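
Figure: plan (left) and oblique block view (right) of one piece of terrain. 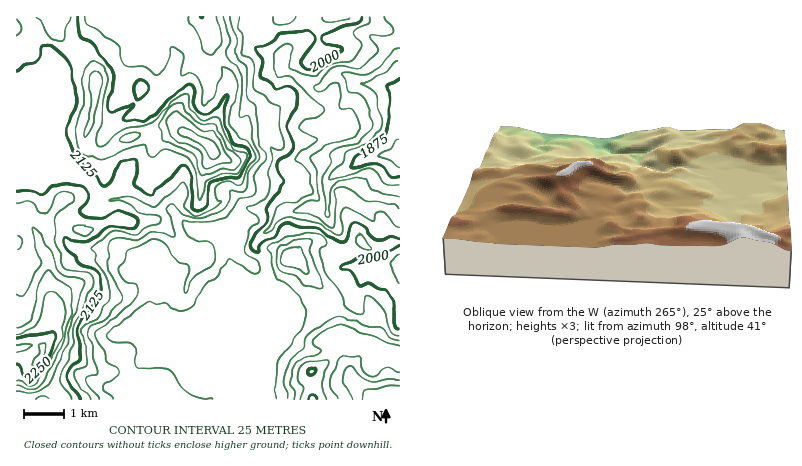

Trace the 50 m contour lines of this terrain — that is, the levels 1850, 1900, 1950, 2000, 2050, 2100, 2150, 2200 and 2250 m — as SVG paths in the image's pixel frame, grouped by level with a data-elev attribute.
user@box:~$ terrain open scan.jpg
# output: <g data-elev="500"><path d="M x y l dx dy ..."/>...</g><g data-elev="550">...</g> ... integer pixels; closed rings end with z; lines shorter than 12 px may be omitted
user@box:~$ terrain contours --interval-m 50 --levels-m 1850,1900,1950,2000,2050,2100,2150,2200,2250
<g data-elev="1850"><path d="M400 167l-22-11 2-2 10-5 6-9 4-1"/></g><g data-elev="1900"><path d="M400 185l-10 0-4-2-4-3-6-8-6-3-40 10-1-1 3-6 11-10 3-10 18-7 12-10 5-7 1-8-4-12-2-14-4-4-11-8 9-2 16-8 14-12"/></g><g data-elev="1950"><path d="M400 210l-9-6-25-3-16-11-8-3-4 1-2 5-1 29-1 4-6-1-14-9-17-2-4-2 1-2 13-8 12-2-1-30-7-10 1-4 18-11 24-8 4-4 2-5-1-8-5-9-2-2-10 1-3-2 1-20-2-5-6 0-10 9-6-2-2-4 18-18 8-1 14 1 7 0 15-14 3-6-9-10 0-2 18-1 4-1 1-2 0-4-7-7-1-5"/></g><g data-elev="2000"><path d="M400 329l-5-5-1-20-6-12-18-9-12 2-6-13-4-3-6-1-1-2 2-2 15-6 14 0 8-1 20-12"/><path d="M400 239l-8-3-10 4-6 0-14-14-8-3-4 3-4 16-4 2-8-4-16-12-18-1-14-4-4 3-7 10-14 8-3 8-5-1-2-3 5-15 8-7 3-6-1-12 8-10 10-16-6-12 0-6 2-5 8-5 4-6 1-6-5-10 0-8 9-18 1-6-2-8-6-5-4-1-10 1-14-9-1-4 1-12-6-14 14-6 14-9 16-3 8 1 6 5 1 4-13 18-1 4 5 6 8 0 24-14 4-4-2-3-16-3-3-4 1-4 18-8 16-5 4-3 1-4"/></g><g data-elev="2050"><path d="M113 400l-9-10-1-4 14-10 2-4-3-4-9-6-2-10-10-18 3-4 16-10 18-18 5-6 1-6-2-5-10-3-8-10 0-5 6-7 3-8 25-12 6 0 4 2 6 5 8 14 11 3 2 2 0 6-5 12 0 8 2 0 9-14 16-14 4-10-2-6-4-4-15-4-4-3-7-9-1-6 20 0 24-6 12-17 12-2 4-3 2-22 9-12 0-4-7-14-2-34-9-10 0-30-13-13 3-15-5-12-2-12"/><path d="M352 400l-1-6-8-12 1-11 4-4 4 1 8 9 10 5 20-3 10 1"/><path d="M400 340l-10-2-10-12-16 0-22-10-6 1-27 17-4 6-1 10-9 6-4 4-4 10-3 10 3 14 0 6"/><path d="M317 288l5 0 1-2-12-34 1-12-4-1-8 1-16 4-6 4-2 4 0 10 2 7 4 2 12 3 10 10z"/></g><g data-elev="2100"><path d="M90 400l-2-4-10-12-4-8 2-6 10-4 2-4-2-16-4-10 0-6 4-6 13-8 4-8 7-8 1-4-6-20-9-14 0-8-4-6 18-16 8-1 18 3 12-8 10-3 3-3-3-4-10 0-4-2-18-12-16-2 20-4 8 2 10 8 6 0 30-23 2 3 1 6-3 12 1 4 9 6 9 0 10-6 7-6 0-2-6-6 2-7 10-5 12 3 2-1 15-28-5-12-12-7-9-13 0-10 7-16 1-10 0-10-5-6-10-4 1 8-5 8-4 13-5 7-5 1-3-3 0-16-5-10-4-4-10 3-1-1 2-18-5-7-4-2-3 1-5 16-4 7-4 3-3 0-11-8-16 0-7-6-1-10-2-4-20-16-10-4-2-10"/><path d="M326 400l-4-16 7-20-1-2-2-2-20 2-5 4-3 12 6 10-4 12"/><path d="M187 16l2 6 11 16 4 13 2 3 4 1 8-7 4-8-1-10-6-14"/></g><g data-elev="2150"><path d="M36 400l6-3 6 3"/><path d="M71 400l-1-6-9-10 0-8 8-16 0-8 4-8 1-19 10-17 3-12 6-8 1-6-1-6-3-3-22-3-4-2-9-28 0-24 5-5 11-9 3-6-6-4-9 2-4 4-6 12-7 5-4-2-5-9-3-4-6 0-8 4"/><path d="M82 236l9-2 2-4 0-2-11-3-8 1-1 2 1 4z"/><path d="M199 200l1-1 5-15 3-4 14-6 16-1 4-5 4-10-1-5-10-3-5-6-12-25-2-2-12 3-6-2-8-10-2-12-2-2-16 9-18 20-6 2-22 4-6 5-12 11-6 2-3-3 0-6 5-16 0-14 5-30-2-6-5-7-6-4-4 0-4 7-4 10 2 24-9 26 1 14 4 9 4 4 18 5 20-9 22-7 2 2 2 8 4 3 14-7 18 5 6 3 4 7z"/><path d="M16 36l4-4 2-4-6-9"/><path d="M36 16l13 20 11 5 4-3 1-8 5-14"/></g><g data-elev="2200"><path d="M16 386l12 4 4 0 8-4 5-6 20-42 2-12 5-20 0-12-2-7-14-7-6-9-4 0-8 17-6 29-8 8-8 3"/><path d="M205 168l3 1 12-6 10-1 1-2-17-28-14-3-22-17-4 0-7 10 3 14 6 4 14 6 8 4 4 5 1 11z"/></g><g data-elev="2250"><path d="M16 364l4 2 6 12 4 1 2-1 17-22 7-20-2-4-2 0-36 6"/></g>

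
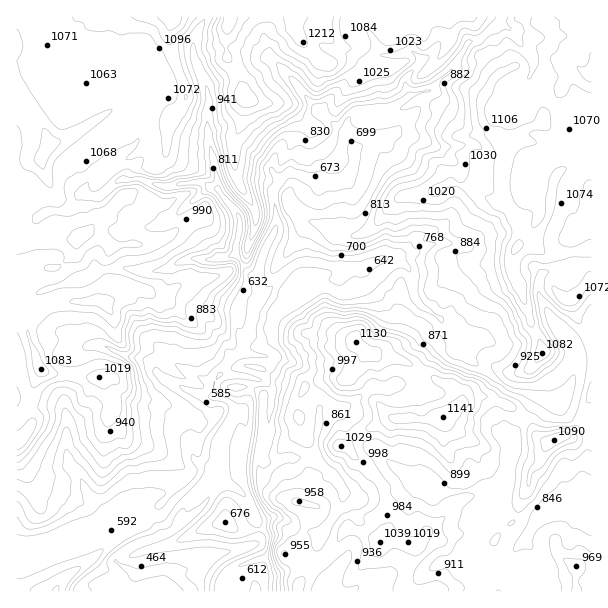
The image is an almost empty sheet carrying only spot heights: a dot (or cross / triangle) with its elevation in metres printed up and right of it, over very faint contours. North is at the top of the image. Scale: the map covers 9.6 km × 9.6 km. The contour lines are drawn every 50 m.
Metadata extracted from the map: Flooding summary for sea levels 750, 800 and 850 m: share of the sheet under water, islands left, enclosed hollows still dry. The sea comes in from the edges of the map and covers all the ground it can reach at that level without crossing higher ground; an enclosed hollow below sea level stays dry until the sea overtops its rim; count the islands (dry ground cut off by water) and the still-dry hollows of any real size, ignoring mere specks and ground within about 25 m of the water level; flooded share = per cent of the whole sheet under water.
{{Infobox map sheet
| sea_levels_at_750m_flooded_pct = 21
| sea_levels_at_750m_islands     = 0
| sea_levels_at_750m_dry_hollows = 0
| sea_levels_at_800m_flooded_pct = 26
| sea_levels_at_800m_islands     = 0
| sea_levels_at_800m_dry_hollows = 0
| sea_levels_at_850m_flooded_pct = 33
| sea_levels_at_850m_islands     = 0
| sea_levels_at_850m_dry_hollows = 0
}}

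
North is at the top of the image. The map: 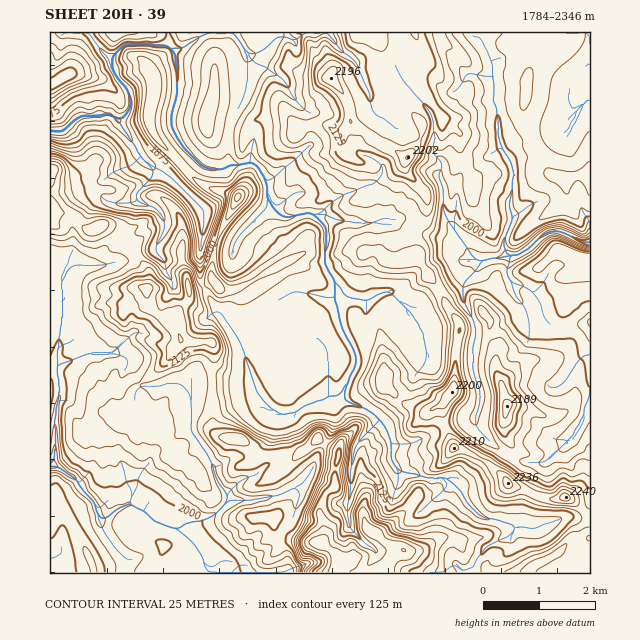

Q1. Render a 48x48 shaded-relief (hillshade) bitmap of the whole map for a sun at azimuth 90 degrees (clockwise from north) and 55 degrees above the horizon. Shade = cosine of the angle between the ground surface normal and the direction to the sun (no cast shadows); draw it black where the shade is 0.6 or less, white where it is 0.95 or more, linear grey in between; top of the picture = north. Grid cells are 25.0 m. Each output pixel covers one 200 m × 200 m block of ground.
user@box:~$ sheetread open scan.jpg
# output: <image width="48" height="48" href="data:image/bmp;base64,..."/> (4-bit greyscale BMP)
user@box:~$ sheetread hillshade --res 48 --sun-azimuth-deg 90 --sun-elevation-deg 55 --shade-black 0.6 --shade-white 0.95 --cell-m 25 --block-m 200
<image width="48" height="48" href="data:image/bmp;base64,Qk32BAAAAAAAAHYAAAAoAAAAMAAAADAAAAABAAQAAAAAAIAEAAATCwAAEwsAABAAAAAAAAAAAAAAABEREQAiIiIAMzMzAERERABVVVUAZmZmAHd3dwCIiIgAmZmZAKqqqgC7u7sAzMzMAN3d3QDu7u4A////AJl5zKiJqpmZhmiSACe7mcu83LmJdnqqmZh6y6mIqqmYdleAAjesuIve66uqlmaKqZiLyoiJqqmGZmhgBbuqh5rM27zLqIZGmZmsuImaqZh1V4iCA72UfMqIq7u8uZhkaKq8p4qpmZdlV4qnAZ2EvMyXi7u6mZmXZqq8mJmZmHeGV4mpAL1l7Zq5m8qImYiHeKvKeamZh3erh4iJII6V75WcqqdWiHd53ry2eamYd2m5VpqqUC3X37V7u4YyfMtnvMtliqmHd4uneHm7kQ3pzsh5qXU0rcp3mSNXmpiHeKuVaambtQz73bdleXV6zLqYdwJ5mYiIirpmiJqIqBr93aZlNqvMuru5dwJ5mYiZmqdGm8p1R2j+zJZlN824i8u6hwJ5mZmauoVovMqFA5We22R4e8t0nMu6mBR4iJmau4ebzLqZdoZL2UJYrdpSncu7ukV3iaqaupity6mZmZiJhVVXruthjtu6vIdniZmqqpitypmaqqmGVYl1W+1hjuypq4dniYmqqpi9ypmaqql0R7uGJ/5jvtupq4d4iZiJqpi9ypmZqqqUKM24NNxFvcuqq4iIiZhVnLit2pmZqqqmJ825RMtYu7u7u5mZmYdTa7i/2pmaqpqoWMypRMtou6qrvJmZiHVWaKrf2ZmaqqqYebupU7x4zLmau5mYdnhmasvOqZmqqqqYiaqpUr2KzKmau5mHVIl3jO3LmZqqqrqJmaqYRLuM3KmZvJl1VXiKm97ZmaqqqrqJmaqXSredy5iJq5llZmetuM6pqqqqqrqZmZmGfLisuph5qpllZlatxsyLqqu6qrmJmZdnzbmaqYeJmpmHd1aclcqthXq6q7h4iIh67rmJlnmYmZmYiHerideelVaKvJVoiJmt7bqZlUeZmJmIiIvaW/htp2Z4rZRompmu7KqbuWFpqpl4qpvcWfk7uHd3naRomZm926h6mchb3LqIvLvdifsI2oh3i6aImZms24aMp73HVrqpm7m8i/sCzamYiYd4mYiM6mesx2mXm8zMu7mHjekAjtp3iXZ5mZh86njNuHeJqu3Mu8ppzZMgXvuId4d4mYh86XnNuIiJme7Lu8yppzaVOup4h3eIiIeuyHnMuHiJmf7LzcupZIunWLh3dmd4mGnup5q8uGiZmcypzuyWOLmZiGaHZlWKp0ruqJu7p3mqmIhmrdpTm4eZeGZ4hlaad4neuazLl4qqh3ZGrMYXyVaqeHVYqFWZmqmsubzbiJq6h6hGm4E7x0e7d4ZXmGWKuqibu83biKu6mMy5mVBNtke7hmZomHSLqZibq83aeKu6mcypmIIsx0aspkWJhmScqYmqvMzJeKu6qdyqmqMr2UacuEWYVUa7mJqr26zJeKu6qru8zYJL6VWbuWaGIVvKiamszLvJeKu6qXnO60N82VabuXZWIGvZeamrzcu5eJu6qni+6TWcyFabuoVWMnq3eZms3Ly5iJqqqpm9t4iqqGaLuZdmM5lWiqms3MyoiZmqq6qpV6qrl5iJmJl1ZmMomqm8zMuYiZqqqg=="/>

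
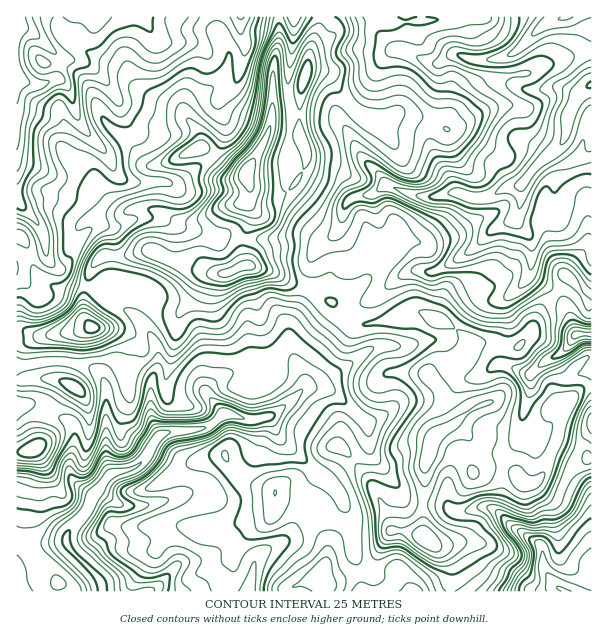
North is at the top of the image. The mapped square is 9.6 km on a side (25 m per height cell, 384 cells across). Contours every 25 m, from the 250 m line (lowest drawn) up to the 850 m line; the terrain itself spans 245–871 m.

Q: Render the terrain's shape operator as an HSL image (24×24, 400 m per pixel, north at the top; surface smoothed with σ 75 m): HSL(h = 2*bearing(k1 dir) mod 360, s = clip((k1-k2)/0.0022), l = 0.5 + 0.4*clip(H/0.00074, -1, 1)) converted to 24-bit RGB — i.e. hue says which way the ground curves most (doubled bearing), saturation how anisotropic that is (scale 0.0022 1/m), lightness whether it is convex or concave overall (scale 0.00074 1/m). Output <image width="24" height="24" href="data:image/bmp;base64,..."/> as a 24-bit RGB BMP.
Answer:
<image width="24" height="24" href="data:image/bmp;base64,Qk32BgAAAAAAADYAAAAoAAAAGAAAABgAAAABABgAAAAAAMAGAAATCwAAEwsAAAAAAAAAAAAAeoGMocGxmK7ROQ06tH5LfZs0H4M9rYaRnZCHN1qTc7vKyKvXzrTWiIa8f2SueYakaTNvkKhEnKN6raB/m3o9H21CVhoteL2TcqN0YMJZPgopj0aip8nOs7TKOzmXaZRJhZNvml1UKWU4bIFXtqRxm1V+kzaBjUAoezJcy+/WZ5O2u4u42evyIgWp0r1eWXlrqqJyfW8zCktr5cfqgqHGnIa3jX+wlJ60f3ulqmyquoNyOnRYa6dinGWNNyJm69f0stTwoNXTlXm9tt69SgIJMQIFatYyPmpnl4p2w4qcFrKSGJ5SjC8YeIQejpREjHlscl9shmJ8xLGfYHyff5uKZExyYTV/iM1wlGk+g28yd10dPSMGjRtwtdi/pdfTMWqUdmUtbONKqRAqADMiSfrx89D7x3fLZ4BZdVBYZbmlpcPIoIW4hVR5ZzdmneDAnEWXu15NhbY/uWm8o6bYeJ/O5c7mRp6zsjCD2Nrznd2YRAT5RhCTY8AAADMg7szVr5LcrbrXYZaMVo1ihUFat0F+d7mbPKGDkTx1ebp41IqCTKKYm5h2XZyRhmJ93oB8XozVyJW77bbcWRfDKADb9OrXBistGDMAHTMA6MZ1oH7Wqz+4pFWZdqqtzMWwNDBjbYSql4u33668WaKii5NzVoRufV5717yeKo5ujY4zdzAktpo2BEC86uDHSwSa1drx0/T4FjMAUjwAES4HNJpBeJ6buGtXcycuI2Ita4RIoptWxoS5yX7EWLFxO0SlwpOPuCd8en3SaoXV1/TqRxJ20tihGhN8vdKNZic4V1DUtsLYwKnOMpaTX3A7bzZ10b/OiXepUJOSgb56QoRNTKhv68/PEBtYy7uf4nzGlKApUmEUTjUIS1MdkahfazWj07RiPVZiYIRaYYNYk5R1jVqOd2OCTYk/NphMn4/CdoG9vI2qrnmNTntEqFIbC1gLAHUp9sTjuK7p17z32LbrsujoMcTMaDWP4cu0YEOFfqhrTn59faBmXUpugGRxsaeQRa5MU2UjRGMsd4E2cryDlpXSiYDV7tLiKMCFFzMAP8lZKyqA9tXd24bjmSd+VUmSwJWPrFWkrb6IPVJnpZ1cSDlVg6GLhrqga4a0pJHPk5TJu9veZrqcSmI7STd65sjFzDGmxH/lnU1BMHRy8dYwcD4viGt2e15XXD00rmhazJZzXWU9SGIuXtbGfb3BnoScl3ljNnpSk72guW2wolB6kFthIWU0kF4t0UV0kOC/d7tpXCFqJX+w56KypzyVqUKCg9PblL7TubPr59X2xNzySIOeTk99lXyVl32DsGpmVlsZL2IQJYpSv5XBuJ+9Dx5J4O/ct0y9mtqqRRdrKJ9msuF+fFLS3eLuaVyunmpcUk44v7MsjHAqjlpmO2haY1KFm4d+mHuLjIi9ysTXPJevIGQ3pIJ4OSNzgbNAyFtdexNZULqcrZGPOnGEW683j6MxSme6u1vVxVaGuMNmrty7RU5tZJRhGVRnrLXSnJzKqczdqY7KooPBtmnRKnNcuFtuWnxcpbRuXi+fhrOljIZzYaCCU6+evalYXToxLC4b0k9P7dq2S6SmxnWuc594IGFKFloGg5EGMx0AIi8EKhoJSWMTYZwoVj7Ajmmhp7OTUTF+lFVDdatwbK2NdSta1VRiujlYIoZfP5La9trVPUyNnVmZvsSLbYW/uSfUjhl12/DmgkOxUsOZgpO8s2d6CkwzvXmfnZWASDV6uta+ibiuWhk8ZLx4U4ZjQ0XN8tHyDnB4zklm/7GsNW6Pi9mjn1KTZh5rotS5qoiLmkiruMahP3tpZ5idsVt5FU86t4xfLFaIvsVxbBtkluKZUVGxkHCHgluTg9duQSlOGSox/+jMGIe9eGE/ZyxikcbLkZG4eW+YfJa4zLbJsIK/RUZtqryOLl5qyrVXN4Kgx9itXhWGv+KnaTJjcqGjk7urq3toPmBqGyBX//nMxAe2gX49Q7iPUaKmoHyhkrCzXHCZrqqPqGmncmW+wm5muFGoI4ZcfiYwIoYXRdRykTdairqTWZ6goHaeqHeJsHKMBxIs//jMEACj7JvIlc28NFRfY414rbCMN0Bsp7mHilmvtmTP0oe7tFiAQHZ5fczYqTGAUbBeX4ecub+hUlBnVmJAmlhFprJvBxQu//7MAxJ589XFjIg4dkp1Tl43gFUxh5M2NCALhY4bDDsJULQ+vpe/oIHAcTBjlcaQfpiXT3Nyop1Yg0qCc4SagIqirMifHRVXt+9pDhVy3rSI1a+6RTypjnu9jYrArIPPlaXXubTWn5zIGmdLSngtpWiH"/>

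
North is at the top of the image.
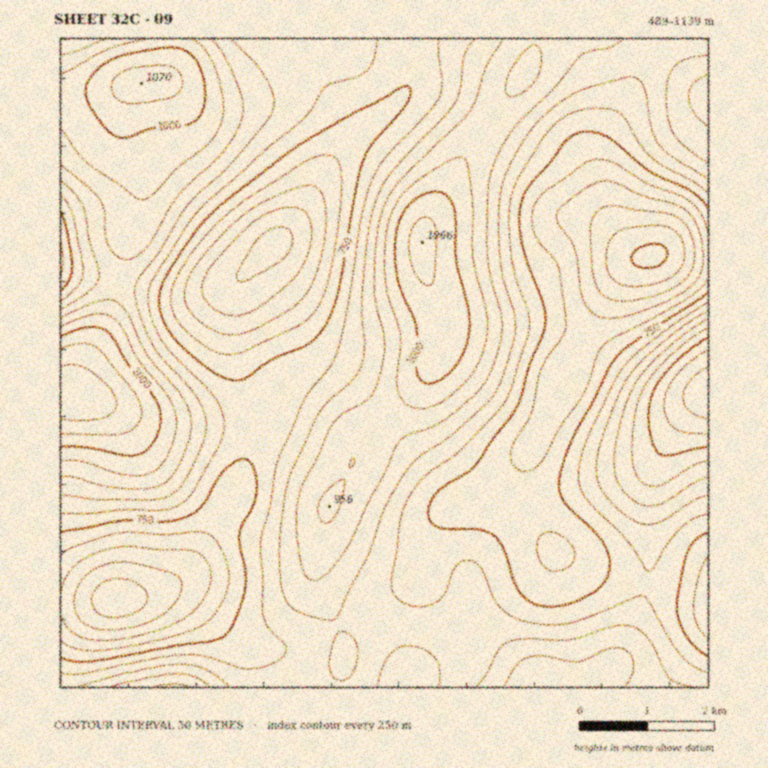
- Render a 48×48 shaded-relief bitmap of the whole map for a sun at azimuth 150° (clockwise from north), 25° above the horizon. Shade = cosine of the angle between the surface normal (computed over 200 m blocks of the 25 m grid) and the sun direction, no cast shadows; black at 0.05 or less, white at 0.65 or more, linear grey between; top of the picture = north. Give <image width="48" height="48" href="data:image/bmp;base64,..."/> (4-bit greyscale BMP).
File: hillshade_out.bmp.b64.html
<image width="48" height="48" href="data:image/bmp;base64,Qk32BAAAAAAAAHYAAAAoAAAAMAAAADAAAAABAAQAAAAAAIAEAAATCwAAEwsAABAAAAAAAAAAAAAAABEREQAiIiIAMzMzAERERABVVVUAZmZmAHd3dwCIiIgAmZmZAKqqqgC7u7sAzMzMAN3d3QDu7u4A////AEMhERIkV3iIiJmru7qZiHdmeJmZqrqYdlQhEREjVniIiImau7upmIdmZ4iImqqph1QyEREjRniJmIiaq7uqmYh2ZmZ3eJqZh3VCEREjRniZqZmZqrqqmZh2VVVVZ4mZmIdkMyM0VneJqqqZmqqZmZmHZVVVVniaqamHZVVVVWeJq7uqqZmIiZmIdmVVVnmru8y6mId2ZmZ4mru7qpmIiZmZh3ZmZ4mrzN3cu6mYdmd3iavLuqmYiJmpmId3d4m7zN7u3Mu6iHd3iKvMy7qYiJmqqYiHeJq7zd7u3czLqYh3eJvMy7qYiImqqZmIiJq8zd7u7d3cuoh3eJvMzLqYh3iaqqmZmavMzd7v7u7tyod2d5q8zLuph3iaqqqqqrzd3d3v/+7uyodmZ4q8zMu6mIiZqqqqq7ze7t3u///+25dmZnmrzdzLqZmZmaqqqrzu7szd7v/+3Kl2Vmibzd3cy6qZmIiZmqze7szM3e7u7cqHZWeKvN3d3Lqph3d4iZvN7t3MzN3u7cuXZWaJq83d3cuph2Znd4m97u3czM3d3cuXZWZ4q7zd3dzLmGVWZ3ms3u7dzMzNzMuYdmZ4mrzN3t3cuXVVVnib3d3dzMzLu7qYdmVniavN7u7tynVERWeKvMzMu7qqqqqph2VWeJvN7u7u24ZDNFZ5q6qqqZmZmZmZmGZWZ4q83u7u25dUMzRXiYiJiIiIiIiJmHZmZ3ir3e7u3LhkMiI0ZneIiId3d3d3iHd3dmeKzd3e7cqGQxESNFaJmYh3d2Zmd3d3d2aJvN3e7tuXUyAAEzV4mZiHd2VVVmZ3h3d5q8zd3duoZCEAARNXmqmYd2VUVVZniIiJq7zMzMuoZTEAAAE2iqqph3ZVVVVWeIiZqru7u7uoZTIAAAE1isy6mIdlVVVVZ4maqqqqqqupdUMQABNHm97cuph2ZlVVVniaqqqqqqu6hlQhADVorO/+3LmHZlVVVniaqqu6qqu7qHZDIlaJve//7suYZlVVVWeau7u7qZq7uph1RGeJrN///+26h2VURFeau7zLqZmrzMuoZmZ4m87///7cqHZUREaKu8zMupmrzN3Kh3d4mr3v///+yodVQzV5q8zMy6q7zN3cqJiJmrzv////7KhlQzNXmrzN3MvMzM3tuqqqqrze////7bl2QzNGirzd7d3MzM3dy7u6qrve7//+7cqGVDNFebze7d3dzMzd3LqqqqvN7u7u7cuXZUNFeazd7dzMy7vMy6qqqqu83u7u7tyodUREaJvd3czMu6q7u6maq7u8zd3d3dy6h1REVorN7dzLupmaqpmau7u8zMzMzdzLqHVERXm97u3MupiJqpmavMzMzLu7vMzMupdVRWis7u7cupiImZmZq7u7u7qqqru8y6l2Zmeb3u7cy5h4iXd3iaqru6qqqqq7zLqYd2eJvd3cy6l3d1VVZ3iZqqmZqqq7u7qYh3Z4m8zMzLl2ZkQzNFZ4mZmZmqq7u7qYh3Zniru7u7qHZUMyI0RXiJiJmaq7u6qYh3Zmiau7u7qXZQ=="/>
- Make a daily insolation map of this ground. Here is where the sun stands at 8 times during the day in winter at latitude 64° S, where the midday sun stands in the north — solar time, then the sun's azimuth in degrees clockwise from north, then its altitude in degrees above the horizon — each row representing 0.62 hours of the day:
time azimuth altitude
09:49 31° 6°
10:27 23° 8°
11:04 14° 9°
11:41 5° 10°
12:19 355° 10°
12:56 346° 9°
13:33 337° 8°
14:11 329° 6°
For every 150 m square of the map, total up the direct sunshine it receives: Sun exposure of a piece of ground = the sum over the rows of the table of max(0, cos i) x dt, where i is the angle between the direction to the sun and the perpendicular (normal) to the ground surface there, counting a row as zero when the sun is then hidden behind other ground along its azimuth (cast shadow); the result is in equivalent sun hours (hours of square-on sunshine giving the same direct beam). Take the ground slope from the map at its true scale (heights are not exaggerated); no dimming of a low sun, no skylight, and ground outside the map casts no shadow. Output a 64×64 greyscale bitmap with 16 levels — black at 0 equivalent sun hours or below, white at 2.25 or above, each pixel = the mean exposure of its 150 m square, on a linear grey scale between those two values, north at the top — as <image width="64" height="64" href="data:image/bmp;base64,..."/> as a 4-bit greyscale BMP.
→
<image width="64" height="64" href="data:image/bmp;base64,Qk12CAAAAAAAAHYAAAAoAAAAQAAAAEAAAAABAAQAAAAAAAAIAAATCwAAEwsAABAAAAAAAAAAAAAAABEREQAiIiIAMzMzAERERABVVVUAZmZmAHd3dwCIiIgAmZmZAKqqqgC7u7sAzMzMAN3d3QDu7u4A////AMze7//u7ty6mYd3ZVQzM0REREVmd3d3dmVURDM0VnmrvN7/////7cuph3dmVUREQzMzRVZnd3eHd2ZVRERWeKu83v/////ty5h3ZmZVVURDMiM0VWZniJmYh3ZlVWZ4mrze/////+3Kh2ZVVVVVVUMyIzRFVWeJqqqZiHd3d4mavN7////+3LmGVURERFVlVDMzNERVZ5q7u6qpmYiIiJqavO7u7dy6mHZUMyIzRWZVRERFVFVnmru7uqqqmIiIiXZlRFZ4mZmHdlQyIiJFVmVVVmVVVWeau7uqqqqYd3d3QxAAACRWZ3dmZUMhEjRVZmZmZmVWZ4mqqqqqqYd2VVUhAAAAATRFZmZlQzIiI0RVZmd2ZVZneImZiImYdlVERBAAAAAAEjRFVWVUMyIjNERWZmZlVmZ3eId3d3dlVERDAAAAAAABIjREVURDMyMzNEVWZVVWZmZ3dndmZlVERDMAAAAAAAASIjNEREQzMiMzRFVVZmZmZmZmZlVVVERDMgAAAAAAAAESIzREREMyIzNERVZnd3ZmZlVUREREREMyAAAAAAAAABEjRFVUQzIjM0RVZ3iIdmVVREMzMzMzMiEAAAAAAAAAETRVVVRDMiMzRFVniIh3ZUQzMiIiIhIREQAAAAAAAAASRWZlVEMzMzNEVWeIiHZUQyIhERERABAAAAAAAAAAABNWd2ZVRDMzMzNFVmd3ZVRDIhEREQAAAAAAAAAAAAABI1Z3ZlVVRDMyMzRFVVVVVEMiERERAAAAAAAAAAAAAAEjRWZmZmZVQyIiIzMzREVVRDMiEREQAAAAAAAAAAAAEiM0RVZnd2VDIiIiIiIjRFVVRDMiIhEAAAAAAAAAAAESIiM0Vnd3ZUMyIiERESNEVmZVVEMzIhEAAAAAAAABEiIiIjRWd4d2VDMyIRERIjRVZmZlVEQzIQAAAAAAARIiIiIiNFZ3d2ZVRDIhEREiM0VWZmZlVUQyEAAAAAABIiMiIiNFZ3d3ZmVUQyERERIjNEVmd2ZlVDIQAAAAAAEiMzMzNEVmd3d2ZmVDEQARERIjNGaId2ZUMhAAAAAAEjNEREREVWZnd3d3ZUIRABERERI0V4iHdlVDEAAAAAEjRFVmZlVVVWd4iIh1QhAAAREREjRniZh3ZUMhABEiM0Vmd3d3ZlRFVniZmHZCEAAAARESNFeJmYd2VDMhREVWd4iZmYh2VERWeJmYdkMhAAERESM0VniZiId2VURmd4iZqqqqmYdlRFZ3iIh2VDIRERESIzRFZ4iZmZh3ZoiImZq7u7qpiHZVVmd3d2ZVQyEREiIzMzRWeJqruqmImYiJmru7uqmYh3dmZ2ZmZmVUMiIiIzMyIzVnmrzMy6qpmIiZq7uqqZmZiId3ZlVVZlVDMyMzMiIiNGeazN3dy7qZiImaqqmZmaqpmIdmVVVVVVRDMzMzIiI0Z5rN3u7c3LqYiJmZmZmZmqqpmHZURERFVERERDMyI0Voms3e7u7ty6mYiIiIiJmZqqqYdlRDM0RERERVVEREVnirzN7////typiHd3d4iImZmZh2ZUMzM0RVVVZmVVVXiavM3v///+3Kl2VVVmZmd4iIiHdlQzIjNFVmZ3d2ZWeJms3e///ty6l2VEREVVVWZ3d3dmVUMyM0VmZ3d3ZlZmeJq87//rqZhlQyIjMzNEVmd2d2ZlQzM0VWZ3d3dmVWVnd3ic3ch2VUMhERIiIjRFZnZmZmVUMzRWZmZndmVVVVVVVVaKlVQzIRERERERI0RWZmZmZVRERFVmZmZmZmVURDMzIkZkQzIhERERERESNEVWVmZmVUREVVVVVmZ3ZlQyIRAAEkMzMzIhEREQAAESI0RWZmZVVVVVVVVWZ3d3VCEQAAAAMzRERDIhERAAAAABI0VmZmZmVVVERVVmZ3ZDIQAAAAATNEVUQyIREAAAAAASNWZmd3d2VVRFVVVVVUMhAAAAAAIzRFRDMhEQAAAAAAE0Vmd4iIdmVVVURERDMhEAAAAAASIzREMiEQAAAAAAASNWZ4mamYdlVUQzIiIiEQAAAAAAESIjMyIRAAAAAAABI1Zniaqqh2VUQyIREREQAAAAAAABESIzMhEAAAAAAAEjRWeJq6qXZUQyIREREQAAAAAAAAERIjMzIRAAAAAAARJFZ4mqqpdlQzIhERERAAAAAAABESIjNEMhEREREAABEjVniaqph2VDIiISIhEAAAAAAAIiMzNEQzIRERERAAARJGeJqqmYZUMiIiIiEQABEAAAEzMzM0QzMiEREREQAAEkV4maqph2UyIiIiIREREREREjRDMzMyIiIiIiEREQESNGeJmqqYdUMhERERERIjMyIjMzMyIhERIiMzMiIRERIjRniaqpmGQyEREAAREjNDMzMzMyIREREiNEREMzMiIiI0V4mZmYZTIRAAAAESNERDM0MzIhEREiNFVVVUREMyIiNFZ4iIdlQhEAAAARI0REREVUQzMiIjNFVmZlVVRDIiIjRWZmdmZTIREAABEjRFVVV3ZmVVVERVZndmZlVUMyIiM0RVVWZlVDIhERESI0Vmd5mYiIh3dmZ3d3ZlVUQzIiM0RERFVmZlQzIiIRIjVniJqru7uqmYiIiHdmVUQzMzNEREREVmd3ZUQzMiIiNWiZq8zN3czLqpmYh3ZVRDMzNERUREVmd3dmVEQzIiNFaJq8zd7u7d3MuqmId2VUMzM0RVVFVmd3d3ZlVEMzM0Vomr"/>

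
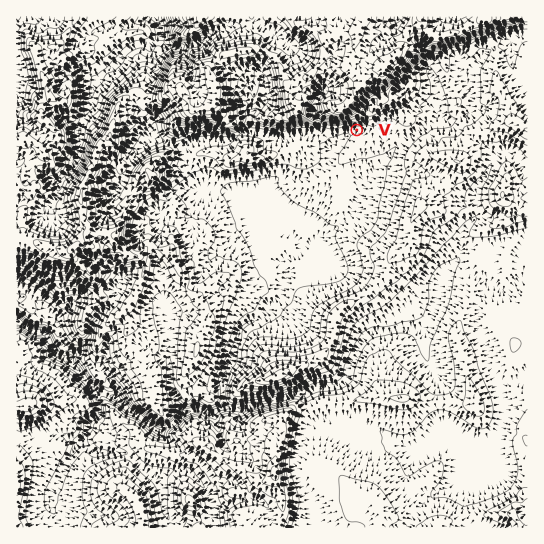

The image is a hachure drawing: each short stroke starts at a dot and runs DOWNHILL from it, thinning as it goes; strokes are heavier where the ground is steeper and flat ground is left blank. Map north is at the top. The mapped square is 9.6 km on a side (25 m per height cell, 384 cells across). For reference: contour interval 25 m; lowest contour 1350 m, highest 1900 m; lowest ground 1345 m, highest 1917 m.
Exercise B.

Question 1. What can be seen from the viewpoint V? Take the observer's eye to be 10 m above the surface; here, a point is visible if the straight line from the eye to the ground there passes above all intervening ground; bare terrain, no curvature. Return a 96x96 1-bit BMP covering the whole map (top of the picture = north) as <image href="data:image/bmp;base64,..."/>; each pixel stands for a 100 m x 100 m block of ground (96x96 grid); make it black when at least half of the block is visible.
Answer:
<image width="96" height="96" href="data:image/bmp;base64,Qk2+BAAAAAAAAD4AAAAoAAAAYAAAAGAAAAABAAEAAAAAAIAEAAATCwAAEwsAAAIAAAAAAAAA////AAAAAAAAAAAAAAAAAAAAAAAAAAAAAAAAAAAAAAAAAAAAAAAAAAAAAAAAAAEAAAAAAAAAAAAAAAEAAAAAAAAAAAAAAAMAAAAAAAAAAAAAAAcAAAAAAAAAAAAAAAQAAAAAAAAAAAAAAAAAAAAAAAAAAAAAAAAAAAAAAAAAAAAAAAAAAACAAAAAAAAAAAAAAAAAAAAAAAAAAAAAAAAAAAAAAAAAAAAAAAAAAAAAAAAAAAAAAAAAAAAAAAAAAAAAGAAAAAAAAAAAAAAAeAAAAAAAAAAAAAAB+AAAAAAAAAAAAAAB+AAAAAAAAAAAAAAA+AAAAAAAAAAAAAAAAAAAAAAAAAAAAAAAAAAAAAAAAAAAAAAAAAAAAAAAAAAAAAAAAAAAAAAAAAAAAAAAHAAAAAAAAAAAAAAAPAAAAAAAAAAAAAAAPAAAAAAAAAAAAAAAHHgAAAAAAAAAAAAAHD+AAAAAAAAAAAAADAfwAAAAAAAAAAAADgP+AAAAAAAAAAAADgP/AAAAAAAAAAAAPgf/wAAAAAAAAAAAPh//4AAAAAAAAAAAPx//wAAAAAAAAAAAPx//gAAAAAAAAAAADx//AAAAAAAAAAAAHw/+AAAAAAAAAAAAP4P+AAAAAAAAAAAAH4H/4AAAAAAAAAAAH8B/+AAAAAAAAAAAH/j//AAAAAAAAAAAP/z//wAAAAAAAAAAf/wf/8AAAAAAAAAA///f/+AAAAAAAAAA/H/f/+AAAAAAAAAB///P//AAAAAAAAAB///P+EAAAAAABAAD///P+AAAAAAAAAAD////8AAAAAAAAAGH//+f8AAAAAAAAAeH///P8H4AAAAAEB//////4H8AAAAAGB7n///78/+AAAAADB/H////P/+AAAAADh/Pv///j//AAAAAB5/Pv//+R//AAAAAB5/f/z/AI//AAAAADw8D/geAGf/gAAAADw8DwAGAHf/gAAAADAYHAACAH//wAAAACAAGAAAAH//wAAAACAAAAAAAH//wAAAACAAAAAAAP//wAAAAAAAAAAAHP//+AAAABAAAAAAD/7//AAAAAgBAAAAA/x/8AAAAAwAAAAAA/4/IAAAAAwAAAA8D/8fgAAAAAYAAAA/v78P/wAAAATAAAB///+H/gAAAADgAAB8P/+D/4AAAAHwAAB+P/+A/+AEAAHACAL9A/+AfuAMAACAAAcBgH+AGf88AAAAAAMA+H+AAP/wAAAAAAAAfP+AAB/gAAAAAAAAGD+AAAfgAAAAAAAAEA5gAAPgAAAAAAAAAAYIAAHAAAAAAAAAAAMAAAPAAAAAAAAAAAHAAAGAAAAAAAAAAABgAAEAAAAAAAAAAABwAAAAAAAAAAAAAABgAAAAAAAAAAAAAAAAAAAAAAAAAAAAAAAAAAAAAAAAAAAAAAAAAAAAAAAAAAAAAAAAAAAAAAAAAAAAAAAAAAAAAAAAAAAAAAAAAAAAAAAAAAAAAAAAAAAAAAAAAAAAAAAAAAAAAAAAAAAAAAAAAAAAAAAAAAAAAAAAAAAAAAAAAAAAAAAAAAAA="/>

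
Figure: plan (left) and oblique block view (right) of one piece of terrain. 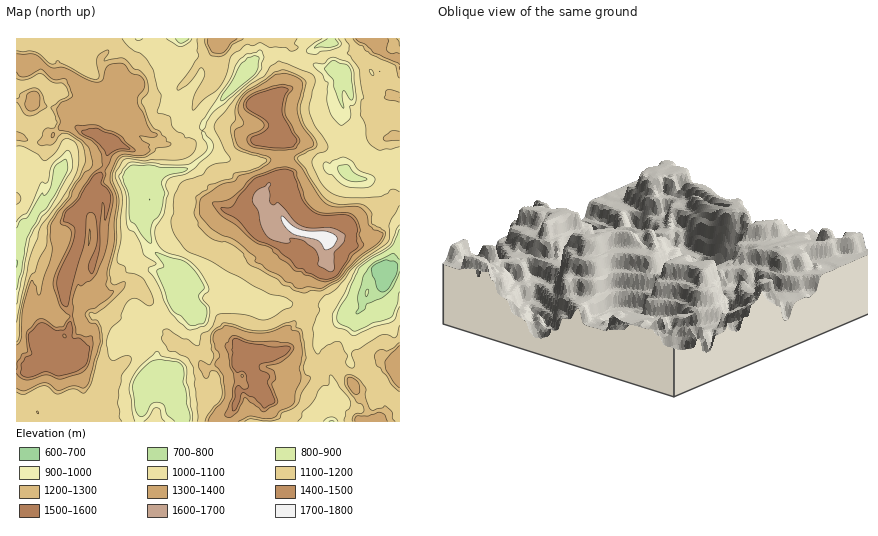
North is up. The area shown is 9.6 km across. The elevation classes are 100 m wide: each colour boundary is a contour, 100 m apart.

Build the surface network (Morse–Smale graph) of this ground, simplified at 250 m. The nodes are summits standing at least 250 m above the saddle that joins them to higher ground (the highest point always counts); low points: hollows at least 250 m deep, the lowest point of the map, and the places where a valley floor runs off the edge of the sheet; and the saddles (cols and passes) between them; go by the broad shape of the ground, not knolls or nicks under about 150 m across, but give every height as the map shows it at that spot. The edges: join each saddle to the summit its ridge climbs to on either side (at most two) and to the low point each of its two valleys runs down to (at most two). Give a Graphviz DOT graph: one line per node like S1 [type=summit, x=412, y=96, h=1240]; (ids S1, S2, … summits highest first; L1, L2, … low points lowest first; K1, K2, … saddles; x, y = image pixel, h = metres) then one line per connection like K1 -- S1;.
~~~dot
graph terrain {
  S1 [type=summit, x=310, y=234, h=1705];
  S2 [type=summit, x=58, y=358, h=1535];
  S3 [type=summit, x=262, y=392, h=1535];
  S4 [type=summit, x=226, y=38, h=1362];
  S5 [type=summit, x=364, y=38, h=1359];
  L1 [type=low, x=386, y=276, h=664];
  L2 [type=low, x=16, y=262, h=771];
  L3 [type=low, x=150, y=200, h=799];
  K1 [type=saddle, x=46, y=70, h=1354];
  K2 [type=saddle, x=302, y=310, h=1181];
  K3 [type=saddle, x=170, y=92, h=1045];
  K4 [type=saddle, x=280, y=54, h=1024];
  K5 [type=saddle, x=400, y=180, h=1008];
  K6 [type=saddle, x=202, y=130, h=1001];
  K1 -- S2;
  K1 -- L2;
  K1 -- L3;
  K2 -- S1;
  K2 -- S3;
  K2 -- L1;
  K2 -- L3;
  K3 -- S2;
  K3 -- S4;
  K3 -- L3;
  K4 -- S1;
  K4 -- S4;
  K4 -- L3;
  K5 -- S1;
  K5 -- S5;
  K5 -- L3;
  K6 -- S1;
  K6 -- S2;
  K6 -- L3;
}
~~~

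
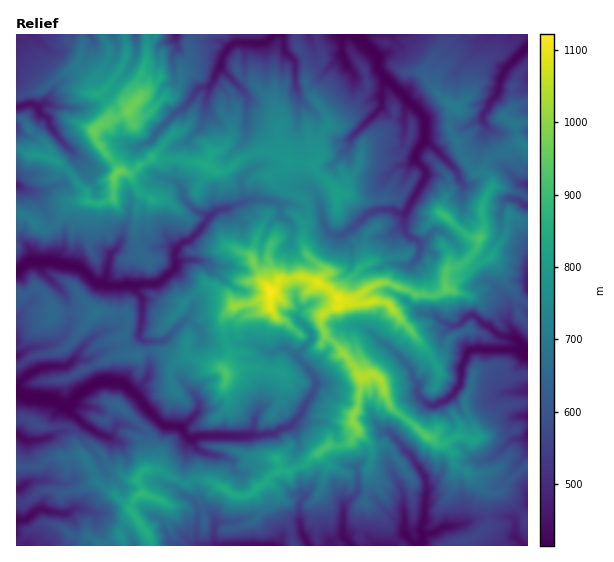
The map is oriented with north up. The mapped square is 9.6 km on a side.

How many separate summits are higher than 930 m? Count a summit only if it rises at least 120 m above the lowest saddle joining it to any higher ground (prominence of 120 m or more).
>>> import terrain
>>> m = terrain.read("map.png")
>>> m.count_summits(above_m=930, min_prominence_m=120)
2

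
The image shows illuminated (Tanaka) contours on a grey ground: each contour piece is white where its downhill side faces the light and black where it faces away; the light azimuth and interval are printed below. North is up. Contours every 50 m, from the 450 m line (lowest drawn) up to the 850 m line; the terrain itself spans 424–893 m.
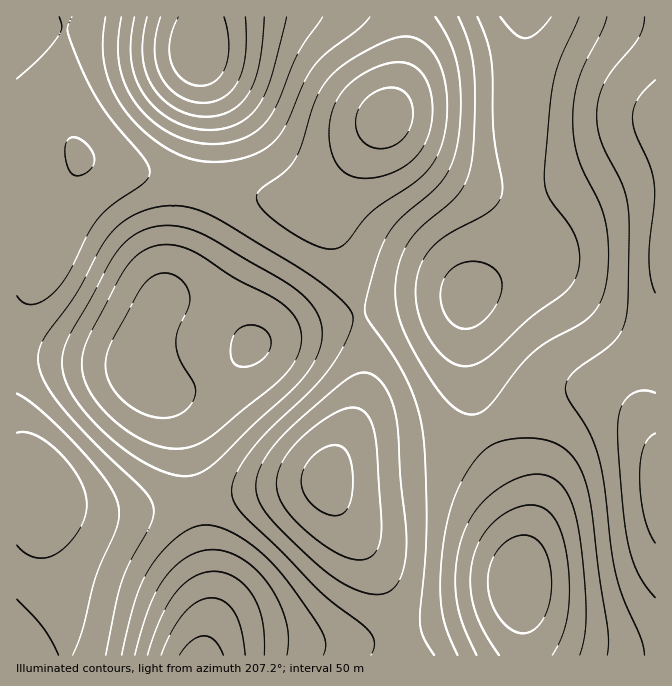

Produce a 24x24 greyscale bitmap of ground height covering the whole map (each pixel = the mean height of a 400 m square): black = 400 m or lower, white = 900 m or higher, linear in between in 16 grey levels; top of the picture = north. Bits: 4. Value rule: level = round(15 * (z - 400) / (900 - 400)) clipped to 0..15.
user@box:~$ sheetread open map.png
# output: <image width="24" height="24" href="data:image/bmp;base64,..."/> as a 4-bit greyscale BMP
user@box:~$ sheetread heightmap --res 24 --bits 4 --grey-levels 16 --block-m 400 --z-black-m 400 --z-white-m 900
<image width="24" height="24" href="data:image/bmp;base64,Qk2WAQAAAAAAAHYAAAAoAAAAGAAAABgAAAABAAQAAAAAACABAAATCwAAEwsAABAAAAAAAAAAAAAAABEREQAiIiIAMzMzAERERABVVVUAZmZmAHd3dwCIiIgAmZmZAKqqqgC7u7sAzMzMAN3d3QDu7u4A////AFRWnN3KmHZmirupdlRGi83Kh2VXm8y5dURFebu5dlRXm925ZTNFaJqYZDNGm924ZDM0Z4h2QyNGisyoUyI0VndkISNGiauoUyI1Z3dUIRNWeJmXUyNGiIhkISNWeIiHUzRomqmGQyNWd3d2U0aKu7qYZDRXiHdmVFebu7qqhlVoiIdmVWeau6q6l2Z5qZh2ZVaKu6qql2aJuqmHZUV5q6qph2aKu6qYdURYqqmHZVaKu6qZdUNGiYh2VFZ5qqqZdUNFZ3ZVREVniZmYdUM0VVVURDRGeJmYZUMzRWZlQzI0aJmHZUM0V4iHUyETaKmHVENFebuoZCETWKqGVERGnN25dTIjaKqHZVRXre7KhlQ0aKqXZVVXne7Kh2VVeauodg=="/>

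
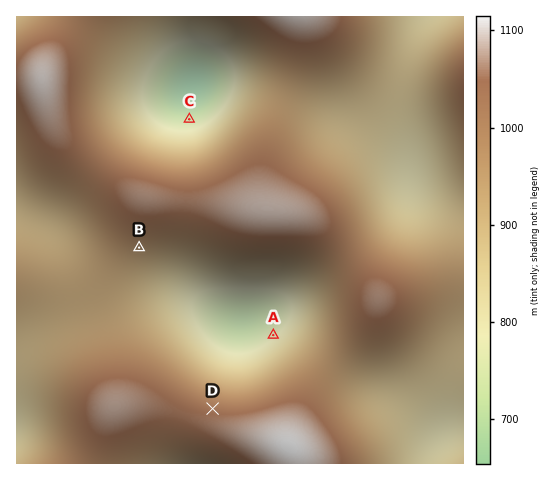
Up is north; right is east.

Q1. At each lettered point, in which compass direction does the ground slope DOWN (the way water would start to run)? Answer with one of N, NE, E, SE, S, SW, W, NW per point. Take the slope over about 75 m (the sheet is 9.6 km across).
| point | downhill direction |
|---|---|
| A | NW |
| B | S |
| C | N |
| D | N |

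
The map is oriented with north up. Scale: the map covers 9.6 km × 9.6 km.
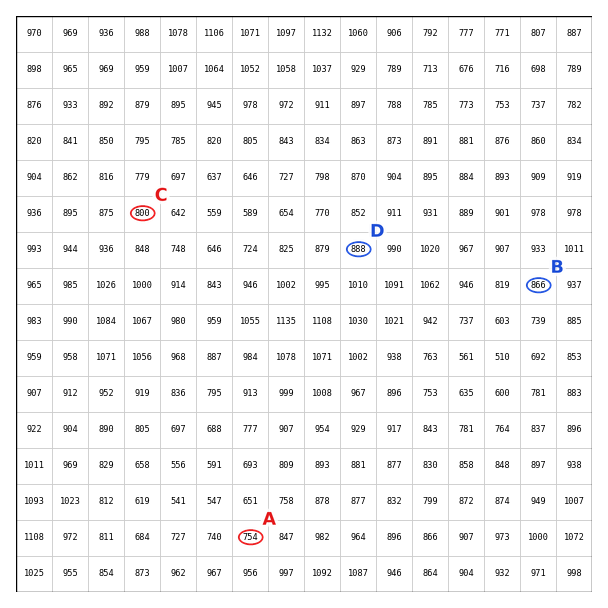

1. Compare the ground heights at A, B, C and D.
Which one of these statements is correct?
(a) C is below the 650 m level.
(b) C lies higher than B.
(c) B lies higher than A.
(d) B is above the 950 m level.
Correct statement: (c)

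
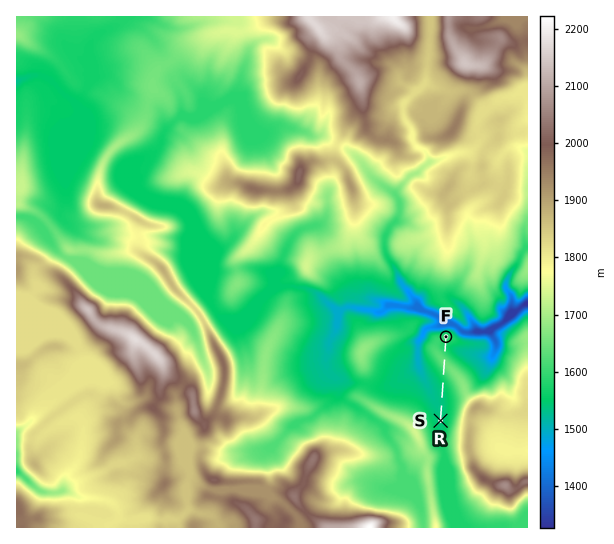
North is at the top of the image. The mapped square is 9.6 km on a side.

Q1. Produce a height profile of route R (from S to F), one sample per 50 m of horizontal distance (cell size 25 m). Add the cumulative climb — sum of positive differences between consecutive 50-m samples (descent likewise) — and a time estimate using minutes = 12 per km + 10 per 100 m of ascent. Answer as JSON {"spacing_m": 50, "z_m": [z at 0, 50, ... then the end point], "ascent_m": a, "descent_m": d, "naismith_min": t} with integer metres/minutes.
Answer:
{"spacing_m": 50, "z_m": [1539, 1538, 1538, 1537, 1537, 1536, 1536, 1536, 1537, 1538, 1540, 1541, 1544, 1547, 1552, 1559, 1569, 1581, 1596, 1613, 1627, 1638, 1640, 1634, 1620, 1603, 1587, 1574, 1571, 1578, 1590, 1596, 1595], "ascent_m": 130, "descent_m": 74, "naismith_min": 32}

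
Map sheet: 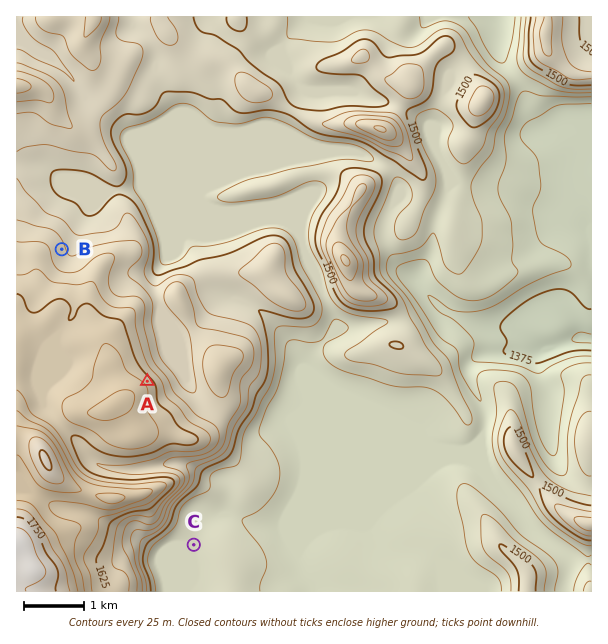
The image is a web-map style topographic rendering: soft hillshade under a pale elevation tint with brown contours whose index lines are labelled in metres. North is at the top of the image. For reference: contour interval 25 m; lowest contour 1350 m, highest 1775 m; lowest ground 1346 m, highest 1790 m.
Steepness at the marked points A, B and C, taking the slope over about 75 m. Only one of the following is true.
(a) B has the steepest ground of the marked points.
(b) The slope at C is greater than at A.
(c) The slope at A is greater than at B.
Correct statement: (c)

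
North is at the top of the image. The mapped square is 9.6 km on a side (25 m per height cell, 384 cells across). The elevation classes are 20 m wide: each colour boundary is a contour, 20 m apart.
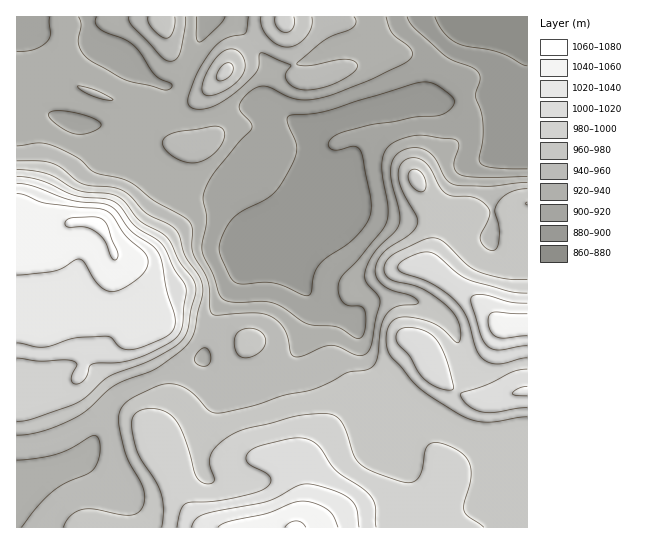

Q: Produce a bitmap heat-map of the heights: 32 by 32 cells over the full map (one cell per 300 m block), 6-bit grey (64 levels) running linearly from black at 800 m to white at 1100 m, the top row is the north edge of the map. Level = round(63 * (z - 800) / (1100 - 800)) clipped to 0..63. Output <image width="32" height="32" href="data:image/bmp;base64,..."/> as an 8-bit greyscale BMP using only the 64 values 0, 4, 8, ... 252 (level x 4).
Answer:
<image width="32" height="32" href="data:image/bmp;base64,Qk02CAAAAAAAADYEAAAoAAAAIAAAACAAAAABAAgAAAAAAAAEAAATCwAAEwsAAAABAAAAAAAAAAAAAAEBAQACAgIAAwMDAAQEBAAFBQUABgYGAAcHBwAICAgACQkJAAoKCgALCwsADAwMAA0NDQAODg4ADw8PABAQEAAREREAEhISABMTEwAUFBQAFRUVABYWFgAXFxcAGBgYABkZGQAaGhoAGxsbABwcHAAdHR0AHh4eAB8fHwAgICAAISEhACIiIgAjIyMAJCQkACUlJQAmJiYAJycnACgoKAApKSkAKioqACsrKwAsLCwALS0tAC4uLgAvLy8AMDAwADExMQAyMjIAMzMzADQ0NAA1NTUANjY2ADc3NwA4ODgAOTk5ADo6OgA7OzsAPDw8AD09PQA+Pj4APz8/AEBAQABBQUEAQkJCAENDQwBEREQARUVFAEZGRgBHR0cASEhIAElJSQBKSkoAS0tLAExMTABNTU0ATk5OAE9PTwBQUFAAUVFRAFJSUgBTU1MAVFRUAFVVVQBWVlYAV1dXAFhYWABZWVkAWlpaAFtbWwBcXFwAXV1dAF5eXgBfX18AYGBgAGFhYQBiYmIAY2NjAGRkZABlZWUAZmZmAGdnZwBoaGgAaWlpAGpqagBra2sAbGxsAG1tbQBubm4Ab29vAHBwcABxcXEAcnJyAHNzcwB0dHQAdXV1AHZ2dgB3d3cAeHh4AHl5eQB6enoAe3t7AHx8fAB9fX0Afn5+AH9/fwCAgIAAgYGBAIKCggCDg4MAhISEAIWFhQCGhoYAh4eHAIiIiACJiYkAioqKAIuLiwCMjIwAjY2NAI6OjgCPj48AkJCQAJGRkQCSkpIAk5OTAJSUlACVlZUAlpaWAJeXlwCYmJgAmZmZAJqamgCbm5sAnJycAJ2dnQCenp4An5+fAKCgoAChoaEAoqKiAKOjowCkpKQApaWlAKampgCnp6cAqKioAKmpqQCqqqoAq6urAKysrACtra0Arq6uAK+vrwCwsLAAsbGxALKysgCzs7MAtLS0ALW1tQC2trYAt7e3ALi4uAC5ubkAurq6ALu7uwC8vLwAvb29AL6+vgC/v78AwMDAAMHBwQDCwsIAw8PDAMTExADFxcUAxsbGAMfHxwDIyMgAycnJAMrKygDLy8sAzMzMAM3NzQDOzs4Az8/PANDQ0ADR0dEA0tLSANPT0wDU1NQA1dXVANbW1gDX19cA2NjYANnZ2QDa2toA29vbANzc3ADd3d0A3t7eAN/f3wDg4OAA4eHhAOLi4gDj4+MA5OTkAOXl5QDm5uYA5+fnAOjo6ADp6ekA6urqAOvr6wDs7OwA7e3tAO7u7gDv7+8A8PDwAPHx8QDy8vIA8/PzAPT09AD19fUA9vb2APf39wD4+PgA+fn5APr6+gD7+/sA/Pz8AP39/QD+/v4A////AHR4gIiMjIiIkJywvMTIzNDU2NTMxLiooJyYmJiYlJCMdHR4gISAgISMnKisrLC4vMTMzMTAtKignJycmJSQjIx0dHR4eHh8gJCgoJycoKSosLy8uLSooJyYnJyclJCMjHR0dHR0eHyImKScmJigpKistLSspJyYlJSYoKCYkIyMeHh0dHR4gJSkpJyUmKCorLCwrKiclJCQkJicnJSMjIiAgHx4dHiEmKSkmJSUnKCkqKiooJiQjIyQlJSQjIyIiJSQiIR8eIicoJyUjIyQlJicnJycmJCMiIyMkJCUlJSQoJyYlIiAhJSYlJCIhISIjJCQlJSUjIiIiIyUnKisrKigoKCknIiAhIiMiISAgICAhISIjIyMjIiMmKSoqLC0uKCgpKionJCIhISAfHx8fHx8fICEiIiMjJissKSgpKisqKioqKisrKSYiHx0eICEgHh4eHx8fISUpLSwoKCorKi4vLi0tLS4vLSojHh8hIyIfHR0dHBsgKCssKiYpLzAvMDAwLy8vLi8xMCggHyAhIR4bGhoZGR8nKikmJSsyNDQvLy8wMDAvLzEwKiEdHR0dGxgXFxgZHSIkIyQnLTIyMjAwMDAxMTExMC4qIxsYFxgXFhUXGhsdISIkJysuLiwrMTExMTI0NDIxLSkiGRUVFRUVFRcaHCEmKCosKyooJiY0NDMyMzU2NDEsJR0XFRQUFBQVFhgbISgrLCsoJSMjJDU1NTQ0NjYzLyghGhYUFBQUFBQVFRcdIyYoKCUjIiIkNDQ2NjY3My0oJCAbFhUUFBQUFBQUFRgdISQkIyIhIiQ0NDU2NjUuJiIfHRsXFRUUFBQUFBQUFhsgIyMjIyIiJDMyMC4sKychHhwbGhcWFhUVFBQUFBQWGyIkIyIiISIlLiwpJCEhHx0bGxsaGBcXFhUUFBQUFRcdJSYhHRwcHR4lJCMgHh0cGxobHBwaFxcXFhUUFBQVFx4kIx4ZFxYVFR8fHh0cHBsbGx0fHx0ZFxcWFRUVFRUXGx8eGxkXFBISHBwbGhobGxscHR8fHxsZGBYVFRUVFRYXGRkZGRcUEhIaGhkYGRobGxsbHBwcGxkYFhUVFRUVFRUVFhYXFhQSERsaGhscHR0dGxscHx4bGBYWFxgXFRUUFBQUFBUVFBIRHBwcHR0dGxoaGRshIyEbGRsdHhwaGBcVFRUVFhUUEhIcHB0dGxoYGBkbGx4lJSAcHR4eHx4cGhkXFhYWFRQSERoaGxsZGBcYGx4cGyEjIB0eHh0dHR0bGxkYFhQTEhEQGBkaGhkYGRsfIR0ZHB4eICMjHx0dHBsaGBYTEA8PDw4XGBoaGRocHiIjHhkZGx4iJiUiHx4dGxgWExEPDQ0NDg="/>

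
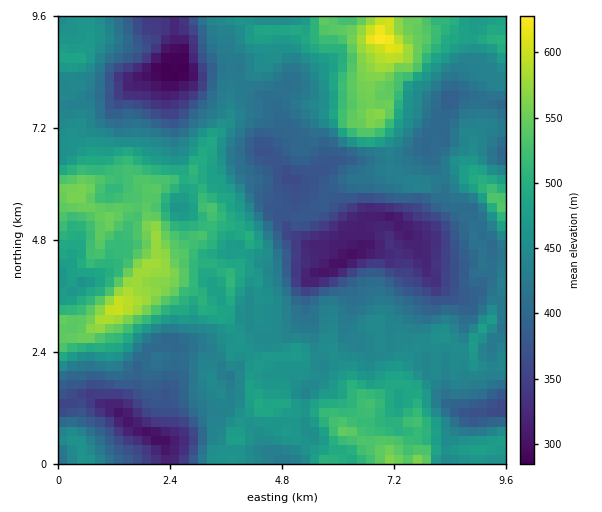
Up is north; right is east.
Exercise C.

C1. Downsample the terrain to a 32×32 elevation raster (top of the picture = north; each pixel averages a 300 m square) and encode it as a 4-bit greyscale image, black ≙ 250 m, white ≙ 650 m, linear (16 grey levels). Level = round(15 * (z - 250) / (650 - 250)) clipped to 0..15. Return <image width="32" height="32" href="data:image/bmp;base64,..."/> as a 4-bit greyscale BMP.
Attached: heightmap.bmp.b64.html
<image width="32" height="32" href="data:image/bmp;base64,Qk12AgAAAAAAAHYAAAAoAAAAIAAAACAAAAABAAQAAAAAAAACAAATCwAAEwsAABAAAAAAAAAAAAAAABEREQAiIiIAMzMzAERERABVVVUAZmZmAHd3dwCIiIgAmZmZAKqqqgC7u7sAzMzMAN3d3QDu7u4A////AGiGVUM1eIh3d5marLuoiIh4dkMyJGeId4iJqruqmIiId2UyIzRniIiIirqqqph2Z1VDI0RFd3iZiJqqqZqXVVREMzRVVnd4mZiZmqmZhmVUVURVVVZ3eIiHeJqZmYd3ZmZmZWZWd3iIiHiIiZh3d3eXeHZmZneIiIh4h3iHd3h3uqmXZmZ3iIiIeHd3d3h4d7vLuYZneIiHd3d3d3d4d4a7zcupiJmHh3ZnZ3d2Z2aHmazdy6mZl4h2Z2Z3ZlVVZ4iazMy6mZiHZEVmZlREVWeJmazMypmoh1MiRVVENFZniaqrzLqZmYdTMiMzMzRVZpmqqry6qYmGUzIiIzM0Vmapq6rLqqmZhkQzIjMiNFZnqru6upmqmGVVVDIiI0Vmabu7u7qJqpdVVVVDNERWZou8uqu6mamGVVRVVmZnZniqq7qrqqmYdmVEVWZnd3aJmImZqpiJmGZVVVVWZ3ZmiHaIiJiIeJhlVVZVZ3d2Znd2iId3dmeIdlVmZpqphmZ3d3h2ZmVWd3ZmZni7y4dmZ3d3dVVDNWd3Zmd4q7uXZWZmd3UzMiNXdmZmeKu7mHZWZnd1MiISRnd3Znmry6mGZ3eIdlQhEkZ3h3eIq8zLmHd4mIdlQiNXd4iImazd3KmIiYiHZUMjZ3iZmaq87su5mZmIh2RDNGeIiIiru93LqpiZ"/>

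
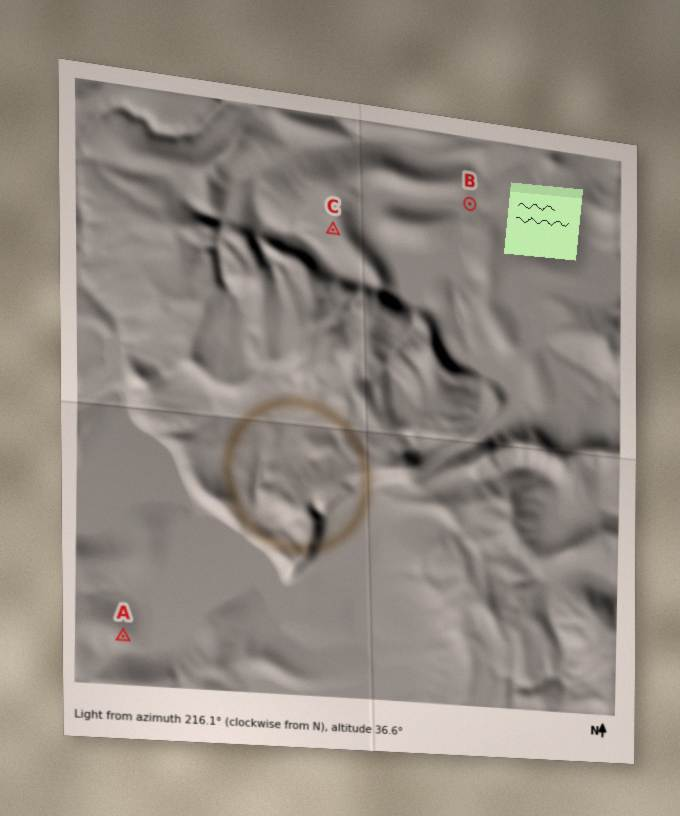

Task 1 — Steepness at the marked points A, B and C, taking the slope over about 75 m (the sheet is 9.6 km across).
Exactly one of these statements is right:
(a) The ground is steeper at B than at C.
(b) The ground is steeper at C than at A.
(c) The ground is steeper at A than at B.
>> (c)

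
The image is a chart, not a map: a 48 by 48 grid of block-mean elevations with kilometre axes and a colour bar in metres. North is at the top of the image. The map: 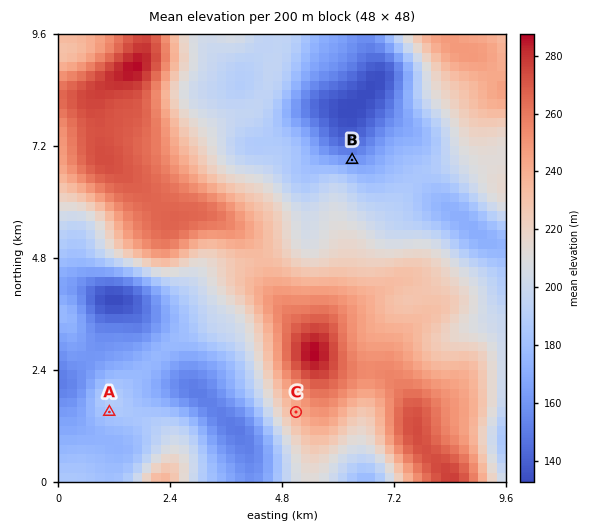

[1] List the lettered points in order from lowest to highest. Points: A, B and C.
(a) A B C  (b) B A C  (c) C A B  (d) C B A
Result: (b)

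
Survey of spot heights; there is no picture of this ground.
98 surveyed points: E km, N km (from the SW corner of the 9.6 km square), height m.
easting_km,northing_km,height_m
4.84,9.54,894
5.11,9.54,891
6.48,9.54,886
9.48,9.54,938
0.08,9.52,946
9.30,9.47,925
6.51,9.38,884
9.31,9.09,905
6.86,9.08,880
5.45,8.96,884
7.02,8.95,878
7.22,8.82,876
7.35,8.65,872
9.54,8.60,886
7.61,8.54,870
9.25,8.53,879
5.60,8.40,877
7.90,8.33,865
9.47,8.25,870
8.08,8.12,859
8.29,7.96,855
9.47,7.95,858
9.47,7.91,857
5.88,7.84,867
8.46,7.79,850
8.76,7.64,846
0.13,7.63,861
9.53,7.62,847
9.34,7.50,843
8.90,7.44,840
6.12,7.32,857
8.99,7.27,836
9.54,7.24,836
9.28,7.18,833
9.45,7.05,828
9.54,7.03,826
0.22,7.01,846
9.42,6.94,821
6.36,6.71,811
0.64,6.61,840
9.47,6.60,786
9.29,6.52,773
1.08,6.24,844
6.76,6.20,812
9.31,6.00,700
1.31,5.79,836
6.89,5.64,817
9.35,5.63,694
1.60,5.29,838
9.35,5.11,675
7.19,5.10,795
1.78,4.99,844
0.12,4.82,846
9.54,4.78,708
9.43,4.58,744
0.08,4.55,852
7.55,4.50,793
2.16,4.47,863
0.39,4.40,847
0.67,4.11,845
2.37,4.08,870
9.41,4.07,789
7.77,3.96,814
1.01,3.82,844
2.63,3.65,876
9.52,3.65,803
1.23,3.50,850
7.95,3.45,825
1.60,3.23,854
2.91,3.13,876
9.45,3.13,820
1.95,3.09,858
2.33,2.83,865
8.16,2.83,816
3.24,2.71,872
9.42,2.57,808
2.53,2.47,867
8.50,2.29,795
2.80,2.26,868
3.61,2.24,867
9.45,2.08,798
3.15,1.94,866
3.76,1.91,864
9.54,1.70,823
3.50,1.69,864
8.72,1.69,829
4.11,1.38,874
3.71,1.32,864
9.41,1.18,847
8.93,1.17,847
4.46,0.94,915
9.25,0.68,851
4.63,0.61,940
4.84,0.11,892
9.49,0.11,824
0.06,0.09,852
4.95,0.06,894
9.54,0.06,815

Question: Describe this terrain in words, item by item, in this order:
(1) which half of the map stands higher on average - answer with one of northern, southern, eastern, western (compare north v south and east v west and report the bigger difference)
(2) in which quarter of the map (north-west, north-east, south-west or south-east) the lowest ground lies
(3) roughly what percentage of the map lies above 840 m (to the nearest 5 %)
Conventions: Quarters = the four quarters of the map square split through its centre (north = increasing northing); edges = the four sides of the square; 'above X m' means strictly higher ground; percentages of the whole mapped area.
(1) Taken as a whole, the western half is higher than the eastern.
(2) The lowest ground is in the north-east quarter.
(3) Ground above 840 m makes up about 75 % of the sheet.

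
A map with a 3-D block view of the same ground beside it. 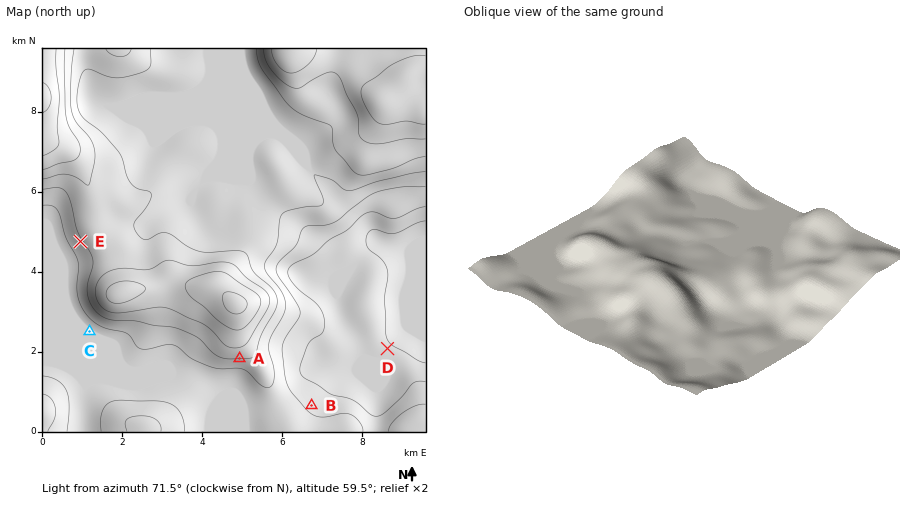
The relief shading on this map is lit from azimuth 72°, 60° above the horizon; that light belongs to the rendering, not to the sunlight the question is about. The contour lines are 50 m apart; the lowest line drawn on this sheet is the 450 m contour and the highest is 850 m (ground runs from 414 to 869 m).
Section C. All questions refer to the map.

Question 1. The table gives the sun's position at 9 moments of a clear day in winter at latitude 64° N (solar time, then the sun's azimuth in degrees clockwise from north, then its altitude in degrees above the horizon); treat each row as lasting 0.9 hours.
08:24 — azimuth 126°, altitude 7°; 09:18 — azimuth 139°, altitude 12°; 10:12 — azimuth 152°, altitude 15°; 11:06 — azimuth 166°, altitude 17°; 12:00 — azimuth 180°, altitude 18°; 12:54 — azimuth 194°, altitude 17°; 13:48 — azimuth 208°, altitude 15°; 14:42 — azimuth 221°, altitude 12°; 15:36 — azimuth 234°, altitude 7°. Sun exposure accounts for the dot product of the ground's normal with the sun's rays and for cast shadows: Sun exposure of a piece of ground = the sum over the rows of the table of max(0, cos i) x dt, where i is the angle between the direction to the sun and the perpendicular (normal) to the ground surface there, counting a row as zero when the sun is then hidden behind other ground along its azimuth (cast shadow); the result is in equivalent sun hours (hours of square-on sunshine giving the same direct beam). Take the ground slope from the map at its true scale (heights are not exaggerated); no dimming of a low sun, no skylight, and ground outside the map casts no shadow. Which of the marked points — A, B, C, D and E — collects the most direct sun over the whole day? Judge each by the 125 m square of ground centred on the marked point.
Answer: A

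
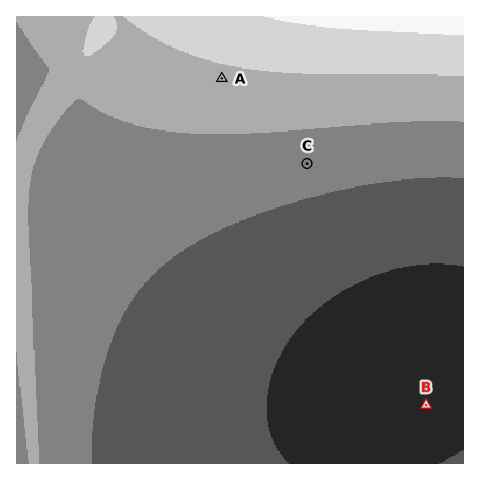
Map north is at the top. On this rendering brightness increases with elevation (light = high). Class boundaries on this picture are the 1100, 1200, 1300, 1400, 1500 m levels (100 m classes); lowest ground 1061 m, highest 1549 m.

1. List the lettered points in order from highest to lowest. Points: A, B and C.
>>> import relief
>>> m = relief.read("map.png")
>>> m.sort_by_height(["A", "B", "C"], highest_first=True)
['A', 'C', 'B']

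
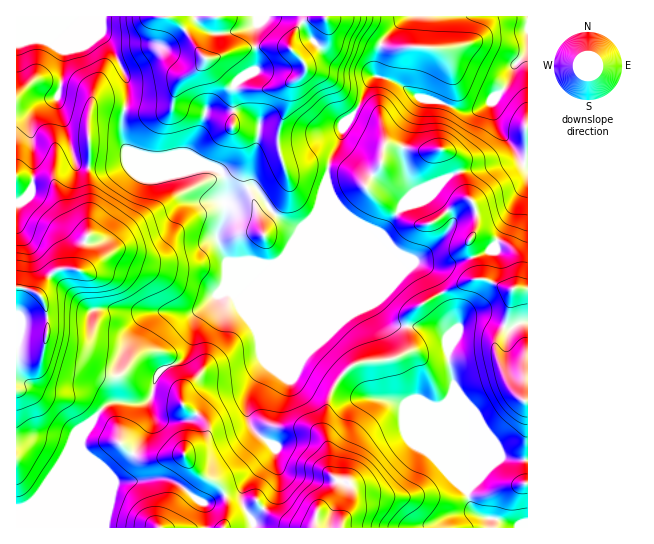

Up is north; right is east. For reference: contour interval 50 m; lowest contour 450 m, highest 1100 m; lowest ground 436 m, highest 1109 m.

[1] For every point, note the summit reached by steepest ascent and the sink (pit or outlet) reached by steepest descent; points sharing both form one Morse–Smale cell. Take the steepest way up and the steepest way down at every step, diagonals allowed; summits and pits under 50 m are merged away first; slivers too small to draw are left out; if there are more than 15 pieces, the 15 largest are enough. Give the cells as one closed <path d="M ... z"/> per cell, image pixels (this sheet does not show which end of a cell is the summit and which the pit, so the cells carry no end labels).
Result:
<path d="M105 104l-7 0-6 3-4 14 1 94-2 21-20-19-14-34-6-3-31-2 1 350 68-1 0-68-5-13 4-17 26-26 9-2 19 3 9-3 5-6 5-21 5-5 19-8 6-7 5-12 4-21 19-24 42-20 12-12 13-5 19-30-4-1-20-13-23-29-11 4-17 12-1-22-4-10-4-3-15-1-12 4-16 0-45-19-4-3-4-19 3-20z"/><path d="M327 188l-10 25-16 16-12 22-7 9-13 5-12 12-40 18-18 20-6 15-1 12-5 12-6 7-19 8-5 5-7 26-12 4-19-3-9 2-26 26-4 10 3 12 18 14 9 11 7-3 7-7 23-35 5-12-2-15 3 9 9 7 28 0 6-5 14-19 11-4 16-1 9-4 21-24 1 2-17 24-4 13 0 11 6 17 17 13 6 7-4 7-24 22-7 12 0 11 12 20 1 6 61-1 2-16 15-10 5-14 0-6-8-10 0-18-5-19 0-13 7-28 12-19-27-27 0-5 12-28z"/><path d="M407 16l-150 1 0 8-2 5 1 39-18 11-5 7 0 20 4 3-31 1-6 22-11 20 9 8 23 10 6 16-1 16 17-12 11-4 19 26 24 16 4 0 14-12 13-30 0-21 12-24 3-15 14-18 12-27 7-7-1-5 5-24 4-8z"/><path d="M515 151l0 4-9 6-52 12-12 8-21 10-20 16-19 26-8-1-19-11-9-6-12-14-1 2 44 104 7 10 11 8 11 2 3-13 8-7 53-27 13-1 29 11-5 32-11 19-1 6 2 12 12 27 12 13 6 2 1-236-9-7z"/><path d="M378 76l-3 0-6 6-12 27-12 13-5 20-9 16-4 16 2 20 8 12 14 13 18 10 13 4 19-26 16-14 25-12 7-5 13-5 32-6 12-4 9-6-2-8-16-21-6-25-16 10-14 0-23-10-20-4-16-12z"/><path d="M101 16l-85 1 0 160 14 3 17 0 6 3 14 34 20 19 2-21 0-102 3-6 6-3 15 1 12 4 3-12 0-12-4-14-11-21-13-16z"/><path d="M343 373l-12 20-7 28 0 13 5 19 0 18 8 10 0 6-5 14-15 10-2 17 213-1-1-3-13 1-13-5-14-1-12-6-4-7-4-16-38-38-6-3-18-42-11-6-28-5z"/><path d="M527 16l-118 0-25 22-5 12-4 24 27 11 16 12 20 4 23 10 14 0 16-10 9 30 13 16 6 11 8 6z"/><path d="M425 327l-18 0 1 23-7 6-12 4-31 3-8 4-6 7 22 22 28 5 11 6 18 42 6 3 38 38 4 16 4 7 12 6 14 1 13 5 13-1 0-64-26-3-33 30 0-66-15-36-5-26 0-22-10-8z"/><path d="M483 279l-13 1-40 19-13 8-8 7-2 9 0 4 27 1 9 4 5 5 0 22 5 26 15 36 1 67 22-24 10-7 13 3 14-1 0-57-7-3-12-13-12-27-2-12 1-6 11-19 5-32z"/><path d="M262 369l-16 18-9 4-16 1-11 4-14 19-6 5-28 0-9-7-2-5 1 11-5 12-18 28-12 14-6 4 1 2 3 4 4 0 47-4 15 6 21 18 7 0 28-11 35-35 4-7-6-7-17-13-6-17 1-18 8-16 7-8z"/><path d="M257 16l-88 1 15 12 21 30-10 12-15 10-5 10-3 16-3 4-35 1-10-2-3 20 4 19 4 3 45 19 16 0 18-5-14-7-5-6 11-20 6-22 31-1-4-3 0-20 5-7 18-11-1-39 2-5z"/><path d="M329 191l-1 123-12 28 0 5 17 18 10 8 15-10 31-3 12-4 7-6 0-12-1-11-12-2-6-4-12-14z"/><path d="M85 453l1 75 167-1 0-5-12-20 2-17-6 7-28 11-7 0-21-18-15-6-51 4-14-18z"/><path d="M169 16l-68 1-1 17 13 16 14 28 1 19-3 12 4 2 40 0 3-4 3-16 5-10 15-10 10-12-21-30z"/>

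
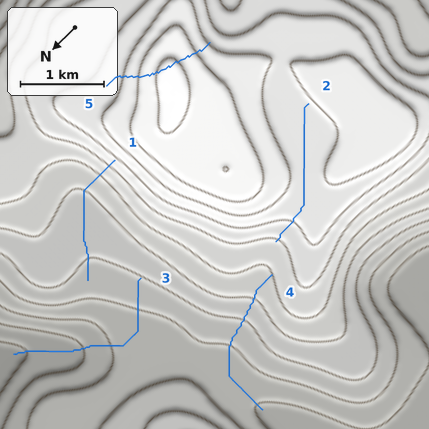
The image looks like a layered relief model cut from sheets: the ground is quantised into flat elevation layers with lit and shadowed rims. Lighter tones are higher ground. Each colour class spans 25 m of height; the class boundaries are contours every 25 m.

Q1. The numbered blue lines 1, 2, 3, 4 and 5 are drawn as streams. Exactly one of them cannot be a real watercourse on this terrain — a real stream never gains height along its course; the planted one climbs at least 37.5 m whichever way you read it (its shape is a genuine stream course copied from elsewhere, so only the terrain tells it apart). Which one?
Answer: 5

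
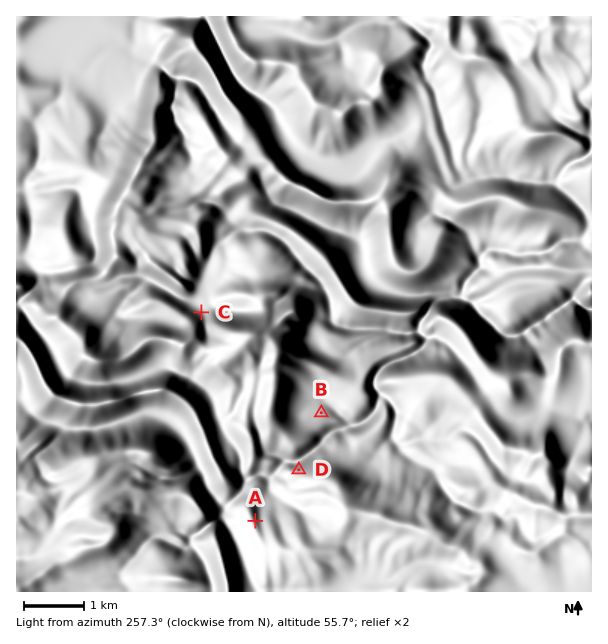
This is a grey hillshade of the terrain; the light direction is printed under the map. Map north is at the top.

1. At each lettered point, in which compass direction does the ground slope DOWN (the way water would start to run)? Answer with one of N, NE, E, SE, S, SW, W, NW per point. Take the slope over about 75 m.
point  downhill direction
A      NE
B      NE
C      N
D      NW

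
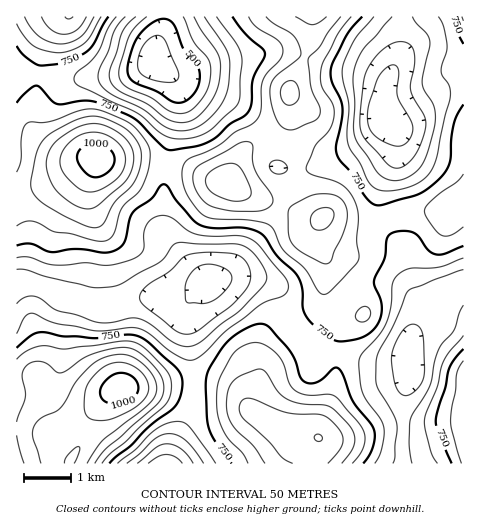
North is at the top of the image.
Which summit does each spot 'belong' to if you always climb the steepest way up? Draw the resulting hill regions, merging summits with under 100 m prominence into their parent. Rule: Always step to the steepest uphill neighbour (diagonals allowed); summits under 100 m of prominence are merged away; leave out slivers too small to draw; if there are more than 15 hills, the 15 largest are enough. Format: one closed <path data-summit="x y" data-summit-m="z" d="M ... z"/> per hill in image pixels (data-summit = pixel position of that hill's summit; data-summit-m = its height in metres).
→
<path data-summit="227 181" data-summit-m="939" d="M402 16l-237 0-2 12-7 18-1 16 21 19 2 7-1 27-13 57-1 52 5 12 22 30 16 12 10 3 13-4 20 0 23 7 10 15 10 28 20 29 32-2 24 7 35 0 4 3 1-20 5-10 23-26-12-5-9-11-6-30-6-13-24-21-3-10 4-30 14-27 4-14-2-14-12-18 0-18 3-15 14-33z"/><path data-summit="98 160" data-summit-m="1026" d="M155 63l-28 11-42 4-14 3-11 0-15-5-16-3-13 2 1 209 17 0 26 12 31 10 20 3 25-9 14-3 37 3 15-17 9-3-14-6-7-8-26-37 0-57 13-57 1-27-2-7z"/><path data-summit="123 388" data-summit-m="1034" d="M28 283l-12 2 0 178 152 1 9-26 16-34 2-26-7-53 2-25 6-9-9 9-37-3-14 3-25 9-9 0-42-13-10-6z"/><path data-summit="319 438" data-summit-m="951" d="M249 277l-20 0-21 4-12 10-6 9-2 29 7 49-2 26-16 34-8 25 233 1 1-64 7-25-2-11-5-3-35 0-24-7-32 2-20-29-15-37-12-9z"/><path data-summit="463 427" data-summit-m="848" d="M463 286l-12 5-13 11-4 11-17 15-8 13-2 14 3 20-7 25 0 64 61-1z"/><path data-summit="69 17" data-summit-m="953" d="M164 16l-147 0-1 58 23 0 21 7 11 0 14-3 37-2 16-5 17-9 0-12 8-22z"/>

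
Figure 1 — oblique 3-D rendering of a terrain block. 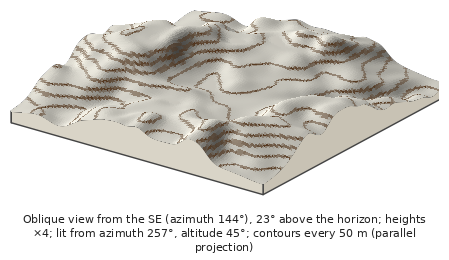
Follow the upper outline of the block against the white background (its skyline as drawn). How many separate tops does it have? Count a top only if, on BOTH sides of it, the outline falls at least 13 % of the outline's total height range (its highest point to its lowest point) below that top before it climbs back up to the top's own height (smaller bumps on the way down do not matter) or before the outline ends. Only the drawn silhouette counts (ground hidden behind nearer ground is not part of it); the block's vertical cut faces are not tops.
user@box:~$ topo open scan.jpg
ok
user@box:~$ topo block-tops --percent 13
1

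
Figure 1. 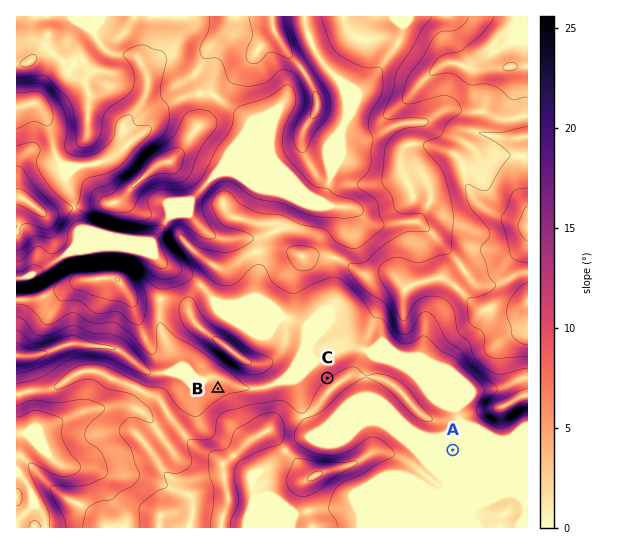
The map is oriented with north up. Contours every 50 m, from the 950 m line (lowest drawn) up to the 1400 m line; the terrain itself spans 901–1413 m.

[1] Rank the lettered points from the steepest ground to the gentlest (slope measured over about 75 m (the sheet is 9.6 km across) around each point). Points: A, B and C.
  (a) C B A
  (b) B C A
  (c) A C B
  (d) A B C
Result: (a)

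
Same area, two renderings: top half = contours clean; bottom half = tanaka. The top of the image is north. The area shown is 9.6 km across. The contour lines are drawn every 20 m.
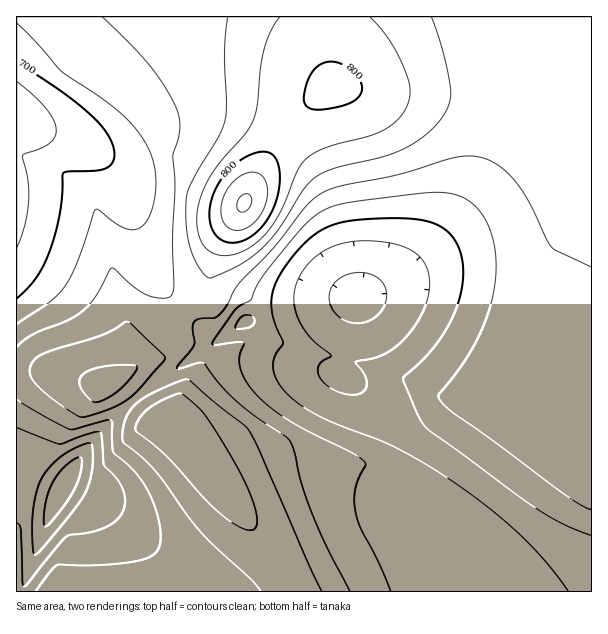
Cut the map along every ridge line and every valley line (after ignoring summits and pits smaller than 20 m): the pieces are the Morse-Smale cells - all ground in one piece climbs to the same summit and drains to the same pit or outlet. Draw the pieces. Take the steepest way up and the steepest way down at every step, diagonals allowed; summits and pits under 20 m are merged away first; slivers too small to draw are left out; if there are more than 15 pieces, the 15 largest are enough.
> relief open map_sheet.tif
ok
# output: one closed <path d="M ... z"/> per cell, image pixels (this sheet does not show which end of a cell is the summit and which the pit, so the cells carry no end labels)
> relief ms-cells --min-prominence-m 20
<path d="M591 16l-265 0 0 41 8 32-13 5-13 10-30 37-22 38-14 28-30 48-4 29-26 25 25 23 9 6 5 0 27-18 33-6 43-12 24-4 8 1-8 46-6 18 0 11 18 12 37 37 9 12 0 11-21 36-5 16 0 11 26 39 23 44 163-1z"/><path d="M324 16l-307 0-1 106 64 22 19 12 15 14 13 25 12 45 13 33 20 26 11 9 25-24 4-29 30-48 14-28 22-38 30-37 13-10 13-5-8-32z"/><path d="M356 298l-32 4-81 20-21 16-55 36-33 25 16 17 11 0 9 8 28 29 70 95 20 30 5 14 135 0-16-34-32-49 0-11 5-16 21-36 0-11-9-12-37-37-18-12 0-11 6-18z"/><path d="M135 400l-9 6-26 26-32 44-25 54-18 51-1 10 267 1 1-4-4-10-20-30-70-95-28-29-9-8-11 0z"/><path d="M17 122l-1 250 40 1 51 15 32-25 3-12 40-42-24-27-13-24-18-63-13-25-15-14-19-12z"/><path d="M47 372l-31 2 0 100 23 6 21 10 32-49 42-42-15-17-14 6-30-10z"/><path d="M183 310l-41 41-3 12-23 18 18 17 86-59-13-7z"/><path d="M26 475l-10 1 1 116 7-1 1-10 18-51 18-39z"/>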